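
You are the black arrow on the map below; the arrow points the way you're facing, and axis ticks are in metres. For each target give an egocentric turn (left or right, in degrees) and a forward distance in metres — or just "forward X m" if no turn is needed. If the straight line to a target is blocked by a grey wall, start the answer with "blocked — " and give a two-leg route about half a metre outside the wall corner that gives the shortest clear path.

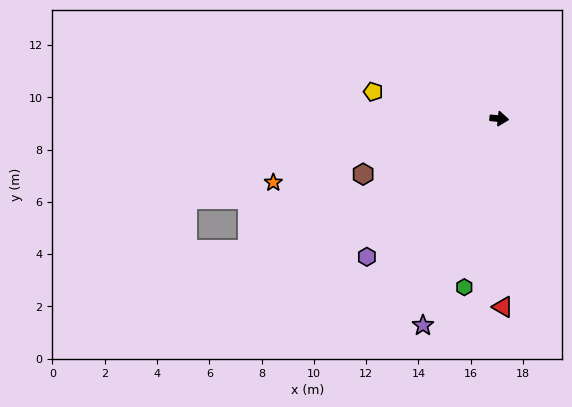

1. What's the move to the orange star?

turn right 159°, forward 9.0 m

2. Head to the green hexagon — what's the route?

turn right 96°, forward 6.6 m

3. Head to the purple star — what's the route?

turn right 105°, forward 8.4 m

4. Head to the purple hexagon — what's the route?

turn right 128°, forward 7.3 m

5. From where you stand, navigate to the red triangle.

turn right 83°, forward 7.2 m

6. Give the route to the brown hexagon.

turn right 152°, forward 5.6 m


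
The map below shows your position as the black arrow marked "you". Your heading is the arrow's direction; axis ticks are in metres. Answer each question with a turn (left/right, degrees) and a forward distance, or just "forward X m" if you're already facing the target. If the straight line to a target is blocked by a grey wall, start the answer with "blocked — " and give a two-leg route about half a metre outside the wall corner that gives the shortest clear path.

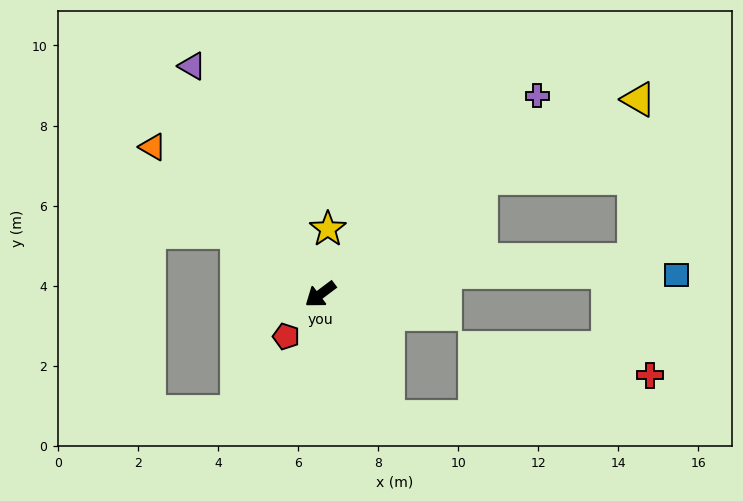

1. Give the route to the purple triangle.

turn right 98°, forward 6.5 m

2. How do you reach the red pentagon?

turn left 14°, forward 1.4 m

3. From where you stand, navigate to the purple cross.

turn right 174°, forward 7.3 m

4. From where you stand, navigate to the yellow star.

turn right 133°, forward 1.6 m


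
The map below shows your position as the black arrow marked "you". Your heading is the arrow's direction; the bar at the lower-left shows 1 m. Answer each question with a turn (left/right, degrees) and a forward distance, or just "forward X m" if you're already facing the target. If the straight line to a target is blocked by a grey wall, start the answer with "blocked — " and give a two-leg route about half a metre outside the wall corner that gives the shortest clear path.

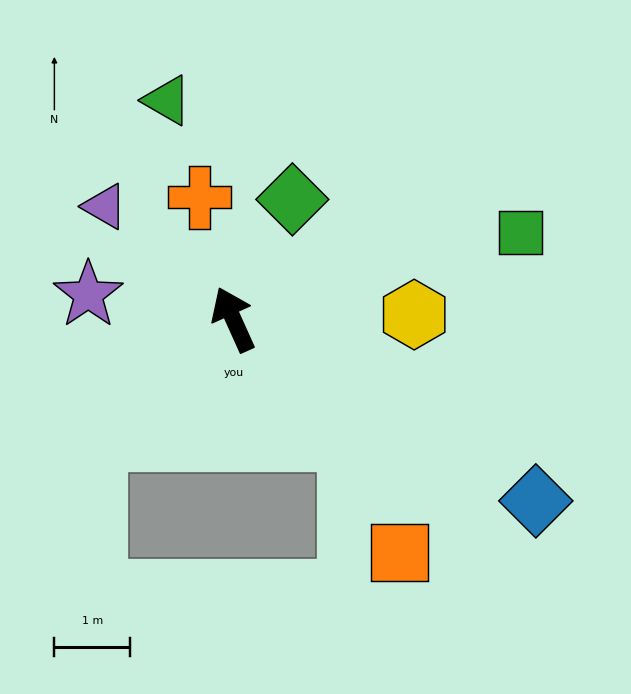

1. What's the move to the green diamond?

turn right 50°, forward 1.8 m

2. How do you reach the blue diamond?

turn right 145°, forward 4.6 m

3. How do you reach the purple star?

turn left 56°, forward 1.9 m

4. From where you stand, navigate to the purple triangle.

turn left 25°, forward 2.3 m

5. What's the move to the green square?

turn right 97°, forward 3.9 m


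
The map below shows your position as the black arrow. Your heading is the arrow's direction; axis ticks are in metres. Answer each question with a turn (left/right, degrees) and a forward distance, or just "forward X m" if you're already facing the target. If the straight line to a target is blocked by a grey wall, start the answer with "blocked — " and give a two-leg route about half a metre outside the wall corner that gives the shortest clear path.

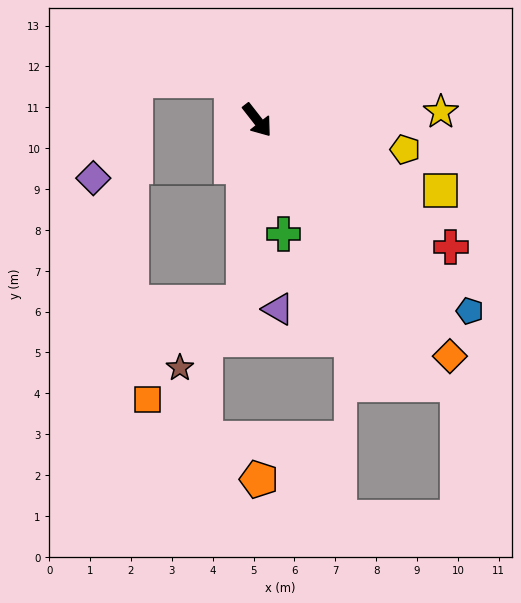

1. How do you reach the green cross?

turn right 25°, forward 2.9 m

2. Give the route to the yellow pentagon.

turn left 41°, forward 3.7 m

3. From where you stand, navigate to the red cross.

turn left 19°, forward 5.7 m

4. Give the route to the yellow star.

turn left 55°, forward 4.5 m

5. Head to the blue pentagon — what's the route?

turn left 10°, forward 7.0 m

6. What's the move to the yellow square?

turn left 31°, forward 4.8 m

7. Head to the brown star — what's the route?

blocked — turn right 42°, forward 4.5 m, then turn right 40°, forward 2.2 m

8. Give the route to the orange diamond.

forward 7.5 m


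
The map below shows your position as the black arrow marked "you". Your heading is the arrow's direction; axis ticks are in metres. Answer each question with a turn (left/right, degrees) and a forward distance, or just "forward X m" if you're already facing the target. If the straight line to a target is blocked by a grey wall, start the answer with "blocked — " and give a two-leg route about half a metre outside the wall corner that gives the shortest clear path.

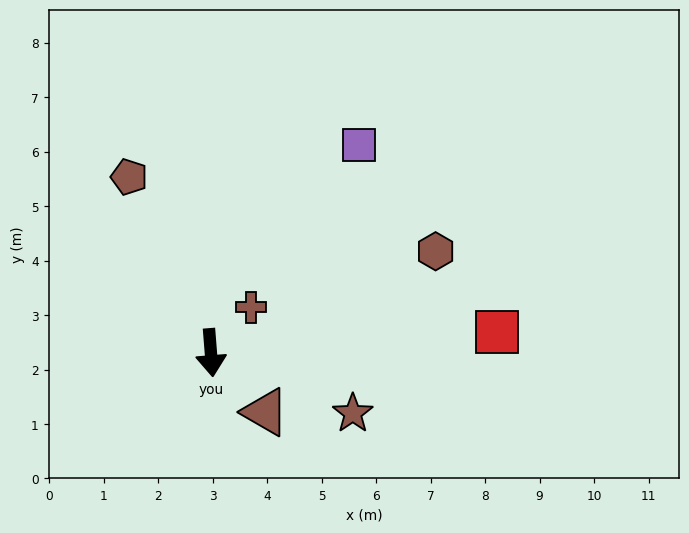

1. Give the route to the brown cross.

turn left 134°, forward 1.1 m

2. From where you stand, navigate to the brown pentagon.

turn right 160°, forward 3.6 m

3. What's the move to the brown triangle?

turn left 38°, forward 1.5 m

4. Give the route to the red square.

turn left 90°, forward 5.3 m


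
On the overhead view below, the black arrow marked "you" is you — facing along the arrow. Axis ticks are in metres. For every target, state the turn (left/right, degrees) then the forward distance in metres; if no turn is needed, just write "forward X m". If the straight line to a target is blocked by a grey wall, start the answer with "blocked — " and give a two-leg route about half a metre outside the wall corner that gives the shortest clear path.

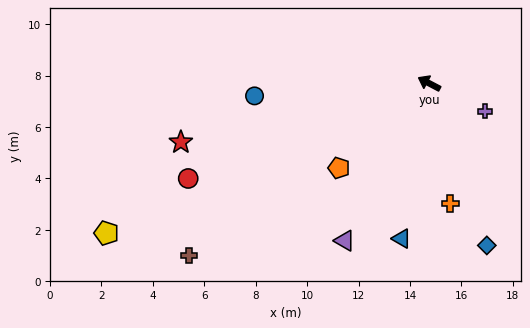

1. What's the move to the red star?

turn left 41°, forward 9.9 m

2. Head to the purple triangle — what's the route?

turn left 89°, forward 6.9 m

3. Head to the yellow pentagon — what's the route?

turn left 53°, forward 13.8 m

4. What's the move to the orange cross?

turn left 128°, forward 4.7 m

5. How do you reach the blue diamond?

turn left 137°, forward 6.7 m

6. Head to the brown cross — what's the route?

turn left 63°, forward 11.5 m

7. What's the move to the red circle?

turn left 49°, forward 10.1 m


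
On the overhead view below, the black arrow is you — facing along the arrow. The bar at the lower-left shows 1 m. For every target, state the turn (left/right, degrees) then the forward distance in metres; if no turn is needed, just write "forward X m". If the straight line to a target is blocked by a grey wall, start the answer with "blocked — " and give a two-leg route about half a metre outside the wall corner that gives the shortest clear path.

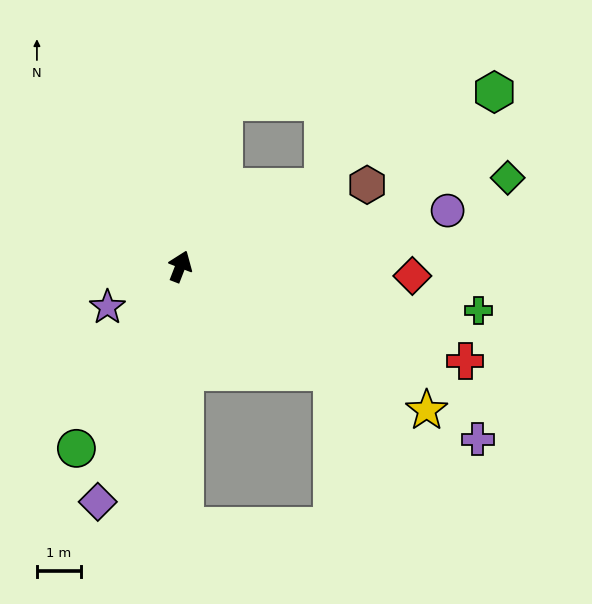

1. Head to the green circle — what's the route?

turn left 171°, forward 4.8 m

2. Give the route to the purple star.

turn left 140°, forward 1.9 m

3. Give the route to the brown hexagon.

turn right 45°, forward 4.6 m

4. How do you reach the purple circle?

turn right 57°, forward 6.2 m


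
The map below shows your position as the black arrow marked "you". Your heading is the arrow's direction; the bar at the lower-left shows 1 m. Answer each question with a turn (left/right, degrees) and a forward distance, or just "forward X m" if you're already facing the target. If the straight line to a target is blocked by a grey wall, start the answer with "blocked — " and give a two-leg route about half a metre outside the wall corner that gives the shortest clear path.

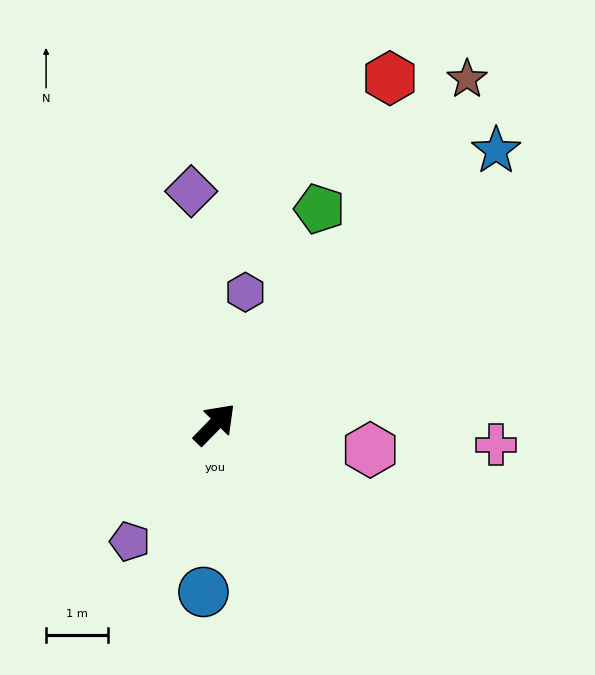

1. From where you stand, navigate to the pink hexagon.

turn right 55°, forward 2.6 m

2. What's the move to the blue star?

forward 6.4 m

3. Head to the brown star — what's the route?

turn left 8°, forward 6.9 m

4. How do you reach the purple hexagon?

turn left 31°, forward 2.2 m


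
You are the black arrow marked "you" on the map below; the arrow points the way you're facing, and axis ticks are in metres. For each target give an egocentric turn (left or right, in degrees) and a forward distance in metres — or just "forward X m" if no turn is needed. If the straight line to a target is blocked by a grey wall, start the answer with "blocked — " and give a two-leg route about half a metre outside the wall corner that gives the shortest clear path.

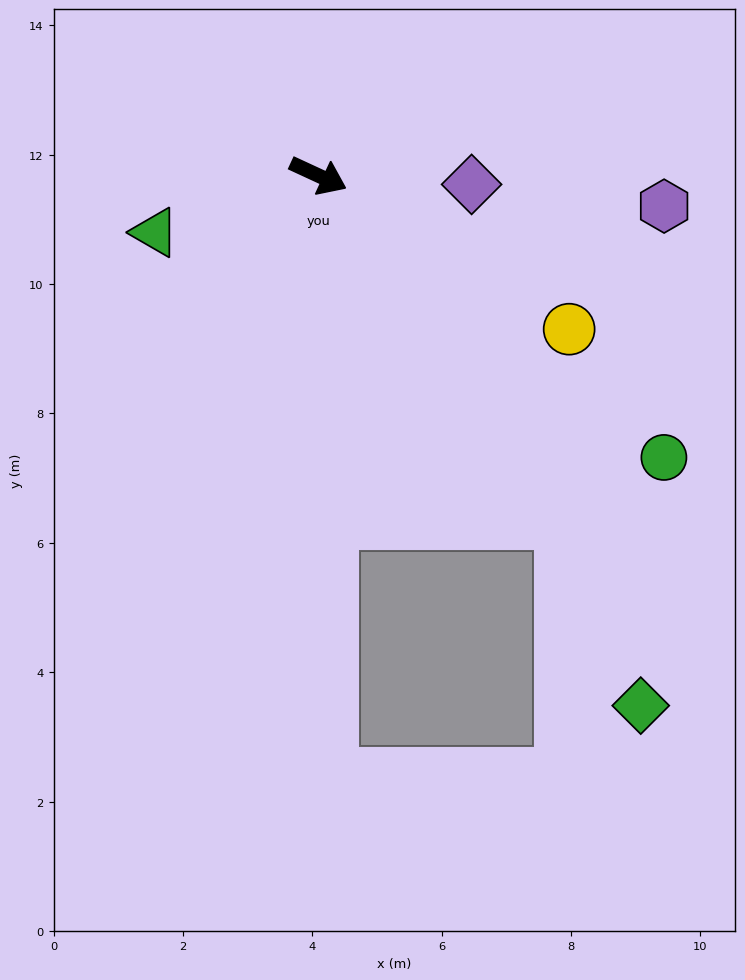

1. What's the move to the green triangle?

turn right 136°, forward 2.7 m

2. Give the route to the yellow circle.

turn right 7°, forward 4.5 m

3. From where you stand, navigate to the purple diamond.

turn left 21°, forward 2.4 m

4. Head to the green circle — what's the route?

turn right 14°, forward 6.9 m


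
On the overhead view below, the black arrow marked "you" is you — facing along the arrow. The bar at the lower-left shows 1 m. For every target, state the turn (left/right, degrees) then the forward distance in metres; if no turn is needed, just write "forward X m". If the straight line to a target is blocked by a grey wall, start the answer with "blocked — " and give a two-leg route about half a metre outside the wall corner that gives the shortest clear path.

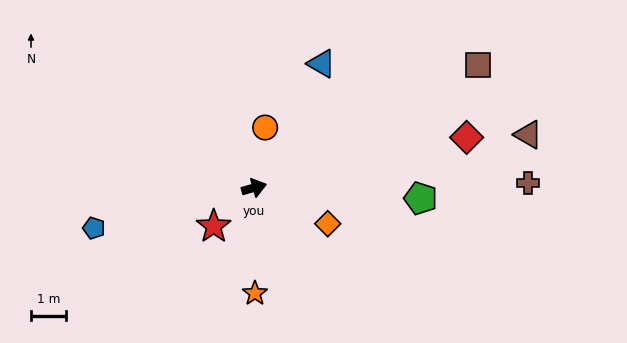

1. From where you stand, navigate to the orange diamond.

turn right 42°, forward 2.3 m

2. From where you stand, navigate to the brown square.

turn left 13°, forward 7.2 m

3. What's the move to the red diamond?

turn right 2°, forward 6.2 m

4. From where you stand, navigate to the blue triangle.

turn left 46°, forward 4.0 m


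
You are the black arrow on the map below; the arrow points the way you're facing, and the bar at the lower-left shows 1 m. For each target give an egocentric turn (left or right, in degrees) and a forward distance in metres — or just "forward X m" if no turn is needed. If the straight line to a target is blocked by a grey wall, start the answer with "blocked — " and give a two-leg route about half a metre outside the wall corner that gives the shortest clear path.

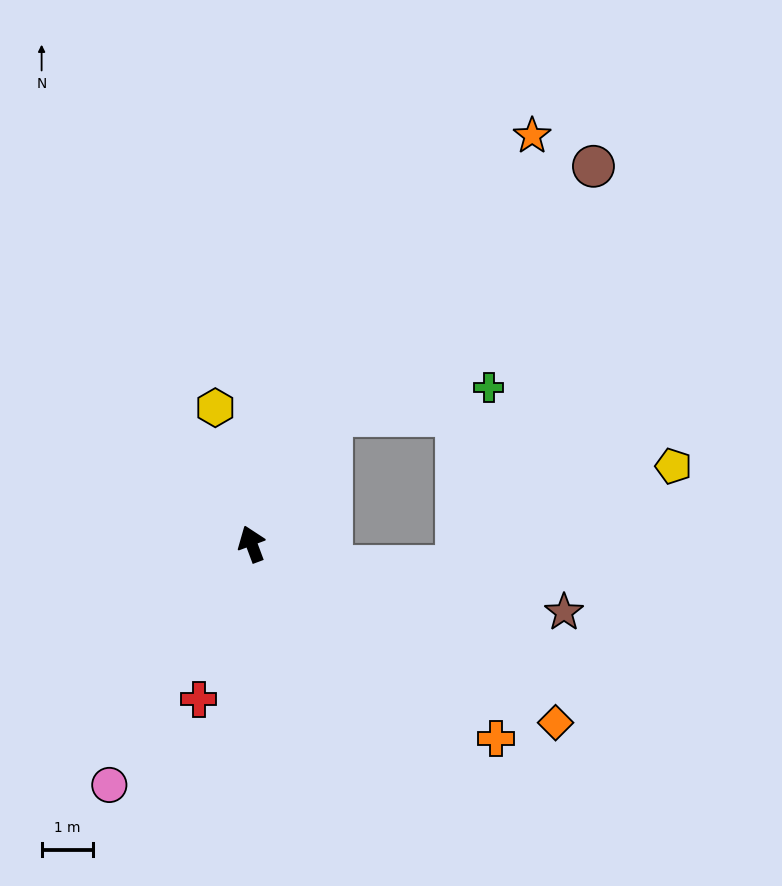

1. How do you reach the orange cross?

turn right 149°, forward 6.1 m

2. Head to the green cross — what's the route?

blocked — turn right 52°, forward 3.0 m, then turn right 49°, forward 3.1 m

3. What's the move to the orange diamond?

turn right 141°, forward 6.9 m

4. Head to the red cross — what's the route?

turn left 141°, forward 3.2 m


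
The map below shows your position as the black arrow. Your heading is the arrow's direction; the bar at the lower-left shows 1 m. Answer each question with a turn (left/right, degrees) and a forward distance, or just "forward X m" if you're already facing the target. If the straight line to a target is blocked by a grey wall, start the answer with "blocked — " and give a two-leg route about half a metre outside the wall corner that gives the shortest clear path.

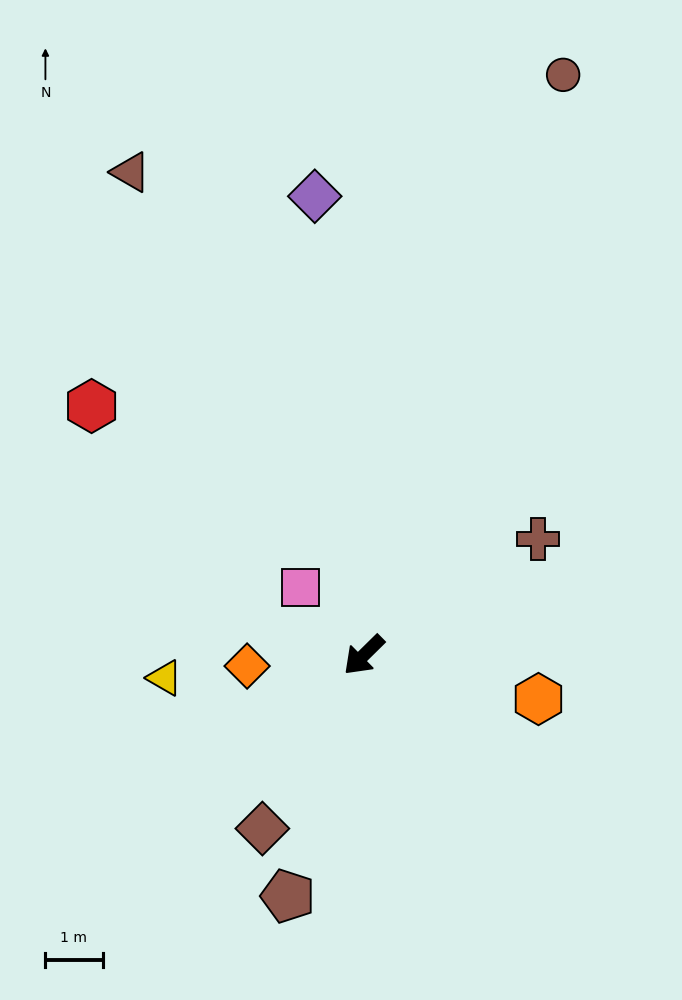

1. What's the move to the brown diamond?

turn left 15°, forward 3.5 m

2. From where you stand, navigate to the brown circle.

turn right 154°, forward 10.7 m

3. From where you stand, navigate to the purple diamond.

turn right 128°, forward 8.1 m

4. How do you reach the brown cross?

turn left 169°, forward 3.7 m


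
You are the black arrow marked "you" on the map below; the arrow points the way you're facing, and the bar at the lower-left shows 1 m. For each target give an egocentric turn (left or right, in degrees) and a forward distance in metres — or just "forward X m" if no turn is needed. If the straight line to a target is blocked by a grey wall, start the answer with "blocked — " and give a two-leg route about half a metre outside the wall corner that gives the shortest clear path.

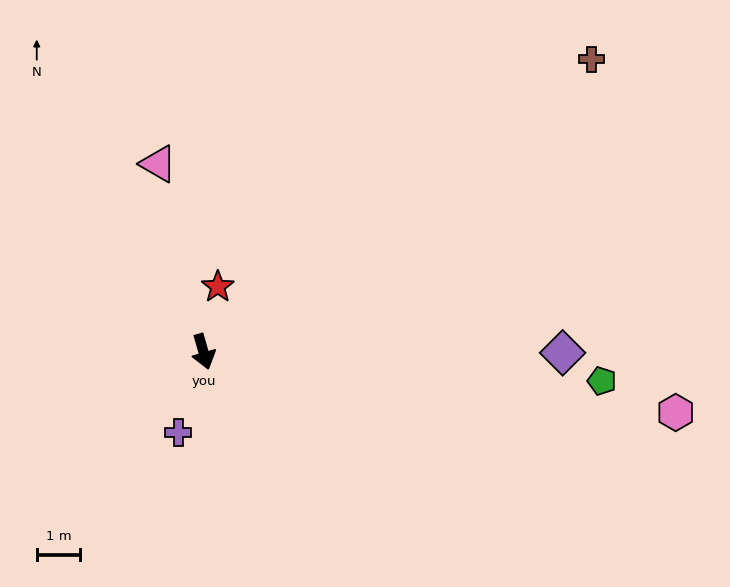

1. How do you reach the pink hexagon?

turn left 67°, forward 10.9 m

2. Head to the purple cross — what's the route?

turn right 33°, forward 1.9 m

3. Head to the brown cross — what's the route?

turn left 111°, forward 11.1 m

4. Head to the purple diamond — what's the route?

turn left 74°, forward 8.2 m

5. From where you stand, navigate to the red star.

turn left 152°, forward 1.5 m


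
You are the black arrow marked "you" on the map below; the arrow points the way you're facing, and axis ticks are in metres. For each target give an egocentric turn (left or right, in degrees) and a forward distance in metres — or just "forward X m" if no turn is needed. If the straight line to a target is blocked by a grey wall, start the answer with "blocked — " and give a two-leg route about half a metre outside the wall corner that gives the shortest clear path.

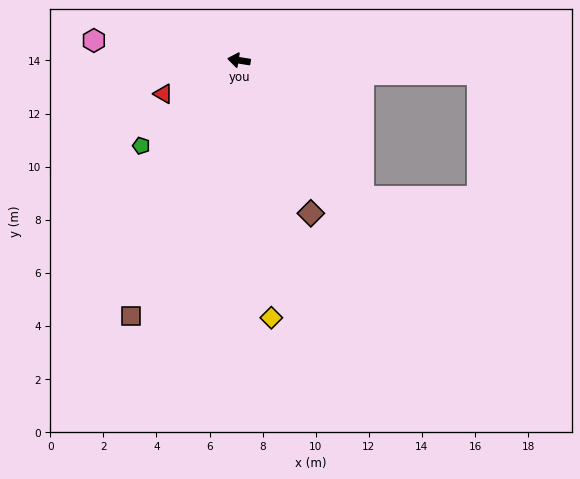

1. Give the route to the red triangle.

turn left 33°, forward 3.1 m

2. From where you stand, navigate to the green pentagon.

turn left 50°, forward 4.9 m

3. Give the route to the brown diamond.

turn left 124°, forward 6.4 m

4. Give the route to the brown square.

turn left 76°, forward 10.4 m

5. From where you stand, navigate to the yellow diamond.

turn left 106°, forward 9.8 m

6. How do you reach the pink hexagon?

forward 5.5 m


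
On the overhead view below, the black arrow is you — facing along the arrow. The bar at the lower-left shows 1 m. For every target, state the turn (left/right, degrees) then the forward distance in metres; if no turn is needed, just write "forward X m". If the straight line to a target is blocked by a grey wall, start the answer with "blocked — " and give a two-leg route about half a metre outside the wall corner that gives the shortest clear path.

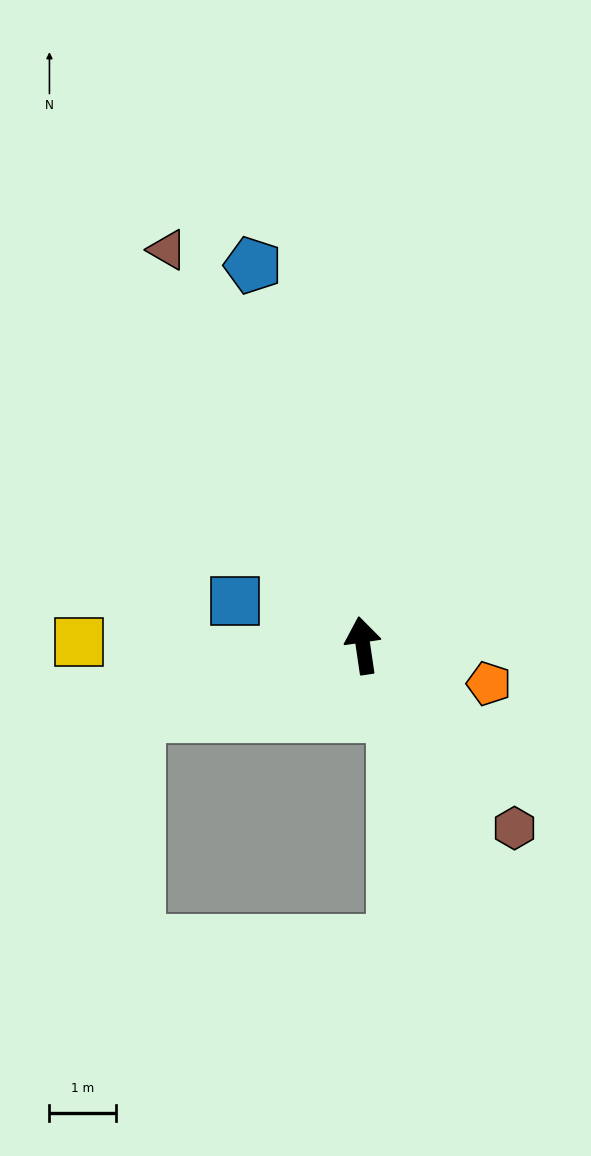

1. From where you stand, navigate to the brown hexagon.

turn right 149°, forward 3.6 m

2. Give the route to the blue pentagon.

turn left 8°, forward 6.0 m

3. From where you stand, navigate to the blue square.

turn left 62°, forward 2.0 m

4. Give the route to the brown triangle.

turn left 18°, forward 6.7 m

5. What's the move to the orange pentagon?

turn right 115°, forward 2.0 m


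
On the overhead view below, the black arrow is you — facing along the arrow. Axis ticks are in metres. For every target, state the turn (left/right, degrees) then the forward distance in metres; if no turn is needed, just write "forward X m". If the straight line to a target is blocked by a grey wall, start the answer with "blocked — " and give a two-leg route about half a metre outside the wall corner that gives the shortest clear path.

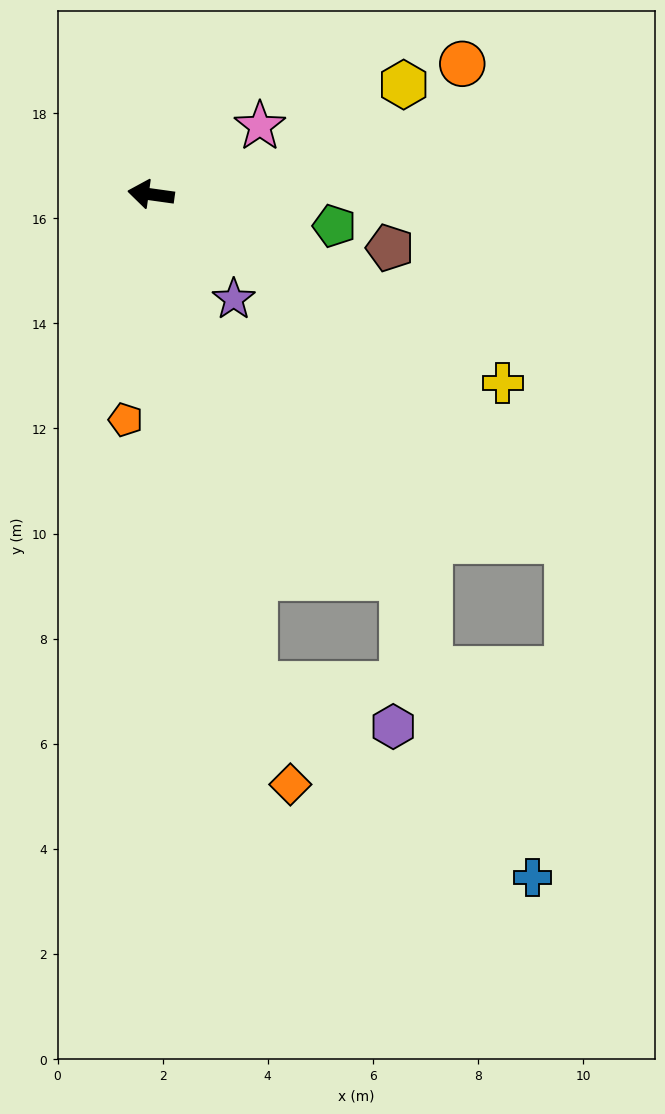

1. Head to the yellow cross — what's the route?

turn left 160°, forward 7.6 m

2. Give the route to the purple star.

turn left 136°, forward 2.5 m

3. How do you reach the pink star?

turn right 140°, forward 2.4 m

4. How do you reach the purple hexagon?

blocked — turn left 110°, forward 9.5 m, then turn left 61°, forward 2.7 m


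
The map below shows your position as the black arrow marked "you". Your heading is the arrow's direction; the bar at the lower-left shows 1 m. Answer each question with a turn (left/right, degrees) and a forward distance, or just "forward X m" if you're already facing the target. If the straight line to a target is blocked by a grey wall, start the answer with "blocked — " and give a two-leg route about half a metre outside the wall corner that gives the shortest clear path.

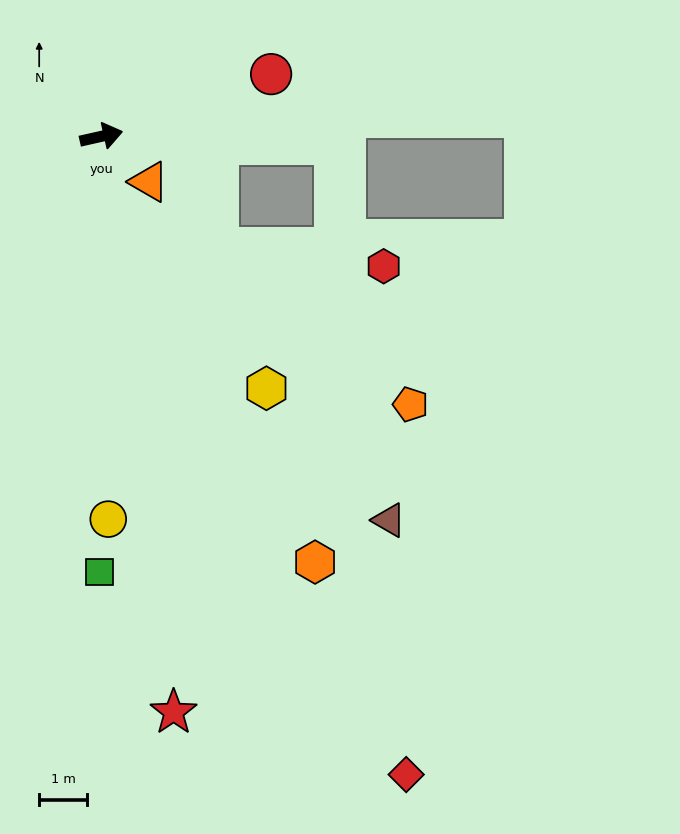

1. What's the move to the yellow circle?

turn right 102°, forward 8.0 m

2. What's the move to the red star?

turn right 96°, forward 12.1 m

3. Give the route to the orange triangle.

turn right 56°, forward 1.4 m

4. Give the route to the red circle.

turn left 7°, forward 3.8 m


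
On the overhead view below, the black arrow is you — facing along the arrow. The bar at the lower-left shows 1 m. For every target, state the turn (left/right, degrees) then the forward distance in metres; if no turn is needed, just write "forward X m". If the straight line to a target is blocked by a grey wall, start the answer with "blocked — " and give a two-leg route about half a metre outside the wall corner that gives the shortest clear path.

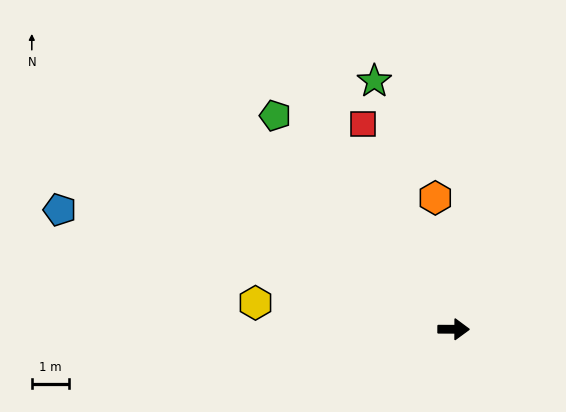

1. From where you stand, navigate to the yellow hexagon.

turn left 173°, forward 5.3 m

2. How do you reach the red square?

turn left 114°, forward 6.0 m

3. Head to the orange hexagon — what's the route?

turn left 98°, forward 3.5 m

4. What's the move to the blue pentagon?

turn left 163°, forward 11.0 m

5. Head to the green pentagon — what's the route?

turn left 130°, forward 7.4 m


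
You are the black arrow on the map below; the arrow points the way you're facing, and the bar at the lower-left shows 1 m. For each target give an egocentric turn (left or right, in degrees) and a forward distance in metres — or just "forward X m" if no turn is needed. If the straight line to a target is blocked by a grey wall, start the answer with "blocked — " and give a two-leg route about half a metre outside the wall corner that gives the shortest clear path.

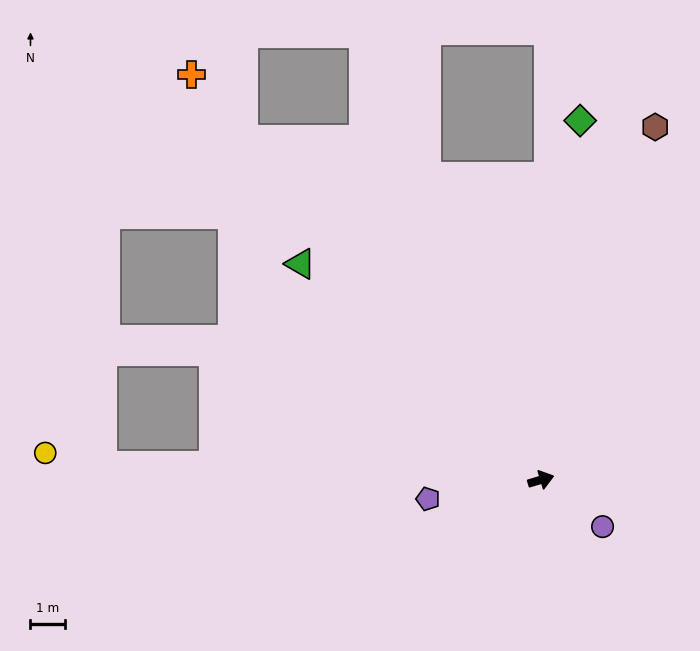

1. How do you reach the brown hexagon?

turn left 55°, forward 10.7 m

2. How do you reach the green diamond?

turn left 67°, forward 10.4 m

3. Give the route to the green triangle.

turn left 121°, forward 9.3 m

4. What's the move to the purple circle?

turn right 54°, forward 2.2 m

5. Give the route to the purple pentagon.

turn left 173°, forward 3.3 m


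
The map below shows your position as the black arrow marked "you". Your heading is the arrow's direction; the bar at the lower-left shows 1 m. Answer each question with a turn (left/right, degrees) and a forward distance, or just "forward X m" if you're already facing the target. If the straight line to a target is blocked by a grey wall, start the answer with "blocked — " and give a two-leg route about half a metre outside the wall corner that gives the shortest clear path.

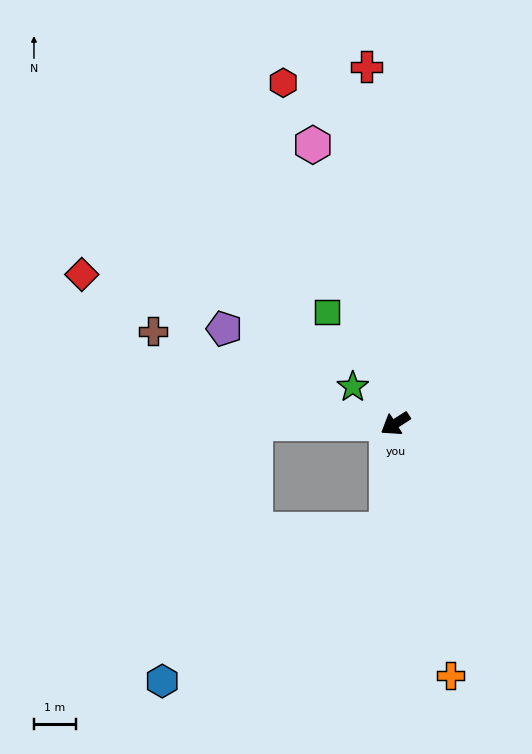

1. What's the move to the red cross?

turn right 118°, forward 8.6 m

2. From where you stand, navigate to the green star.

turn right 74°, forward 1.3 m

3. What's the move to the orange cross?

turn left 70°, forward 6.2 m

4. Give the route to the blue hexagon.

blocked — turn left 53°, forward 2.6 m, then turn right 52°, forward 6.5 m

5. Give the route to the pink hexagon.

turn right 106°, forward 6.9 m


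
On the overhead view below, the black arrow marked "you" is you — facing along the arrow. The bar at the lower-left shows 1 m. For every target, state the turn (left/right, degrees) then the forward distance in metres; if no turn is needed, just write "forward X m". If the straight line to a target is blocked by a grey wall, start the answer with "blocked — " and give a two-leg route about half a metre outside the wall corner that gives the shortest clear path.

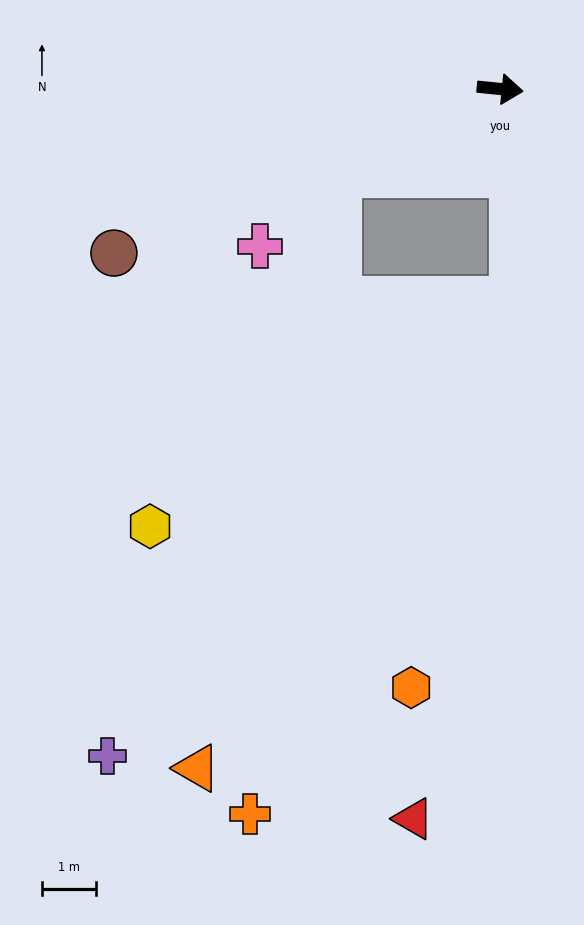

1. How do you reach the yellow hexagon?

blocked — turn right 146°, forward 3.4 m, then turn left 34°, forward 7.3 m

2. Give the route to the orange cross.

blocked — turn right 146°, forward 3.4 m, then turn left 54°, forward 11.8 m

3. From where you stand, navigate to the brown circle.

turn right 151°, forward 7.7 m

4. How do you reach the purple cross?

blocked — turn right 146°, forward 3.4 m, then turn left 40°, forward 11.5 m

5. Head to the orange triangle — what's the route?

blocked — turn right 146°, forward 3.4 m, then turn left 48°, forward 11.2 m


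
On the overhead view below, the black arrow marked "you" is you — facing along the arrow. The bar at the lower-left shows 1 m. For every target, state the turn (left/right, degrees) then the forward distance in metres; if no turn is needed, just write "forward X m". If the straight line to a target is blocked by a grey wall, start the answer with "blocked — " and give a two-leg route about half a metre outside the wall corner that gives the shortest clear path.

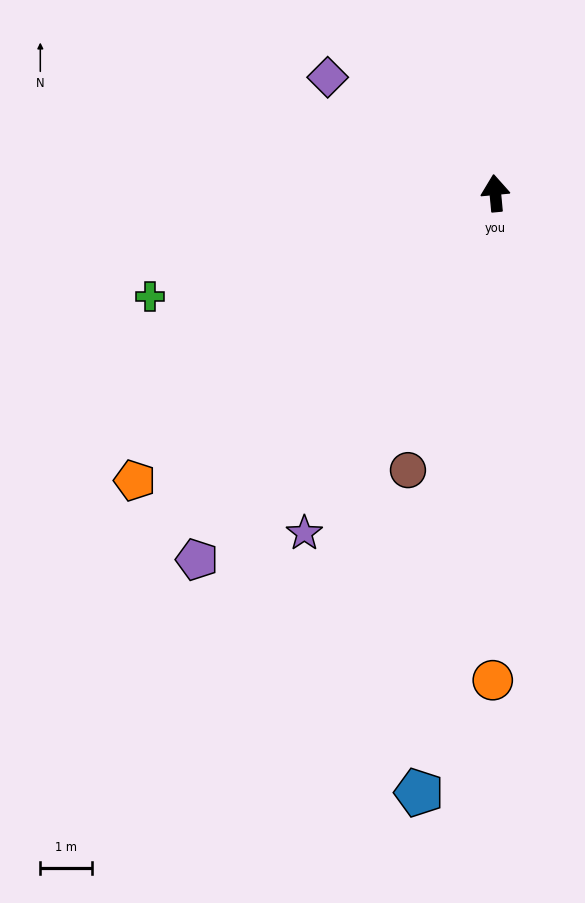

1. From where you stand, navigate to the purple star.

turn left 145°, forward 7.5 m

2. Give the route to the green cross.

turn left 101°, forward 7.0 m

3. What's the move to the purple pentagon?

turn left 135°, forward 9.1 m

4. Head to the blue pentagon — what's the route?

turn left 167°, forward 11.7 m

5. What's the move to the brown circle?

turn left 157°, forward 5.6 m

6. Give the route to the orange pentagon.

turn left 123°, forward 8.9 m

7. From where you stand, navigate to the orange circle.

turn left 174°, forward 9.4 m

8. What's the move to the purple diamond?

turn left 50°, forward 3.9 m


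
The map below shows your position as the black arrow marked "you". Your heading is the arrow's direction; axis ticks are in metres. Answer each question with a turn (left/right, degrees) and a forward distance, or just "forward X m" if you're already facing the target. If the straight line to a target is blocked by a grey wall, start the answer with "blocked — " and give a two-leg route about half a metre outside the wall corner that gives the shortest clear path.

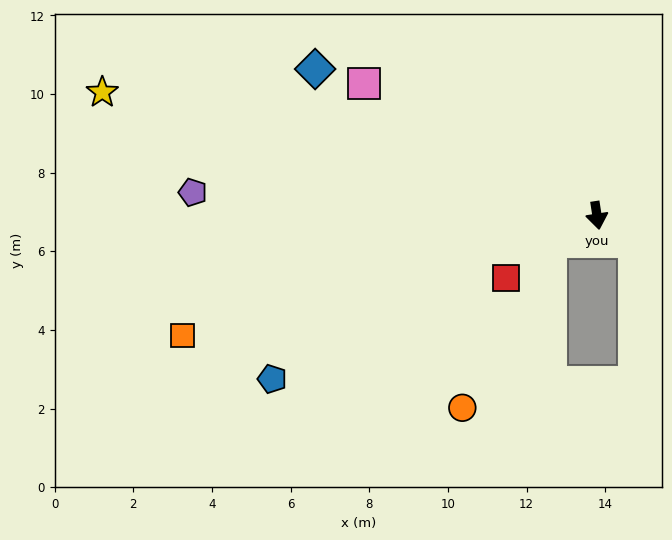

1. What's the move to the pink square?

turn right 128°, forward 6.8 m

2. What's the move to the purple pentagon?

turn right 102°, forward 10.3 m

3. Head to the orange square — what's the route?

turn right 83°, forward 11.0 m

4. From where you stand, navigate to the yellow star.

turn right 113°, forward 13.0 m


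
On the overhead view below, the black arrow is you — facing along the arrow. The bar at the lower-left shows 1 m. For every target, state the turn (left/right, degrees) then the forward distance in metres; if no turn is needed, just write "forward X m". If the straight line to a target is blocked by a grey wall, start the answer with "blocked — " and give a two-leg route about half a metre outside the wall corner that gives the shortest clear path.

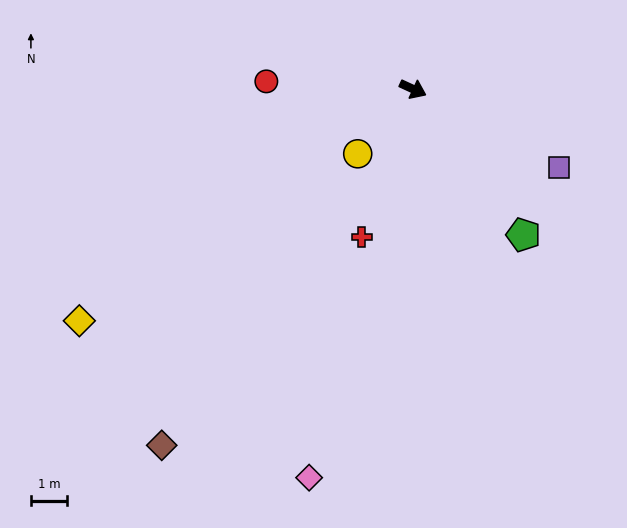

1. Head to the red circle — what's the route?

turn right 158°, forward 4.1 m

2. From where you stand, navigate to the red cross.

turn right 84°, forward 4.3 m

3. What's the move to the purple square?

turn right 4°, forward 4.6 m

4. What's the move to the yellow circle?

turn right 106°, forward 2.4 m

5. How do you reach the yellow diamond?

turn right 120°, forward 11.3 m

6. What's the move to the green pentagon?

turn right 28°, forward 5.1 m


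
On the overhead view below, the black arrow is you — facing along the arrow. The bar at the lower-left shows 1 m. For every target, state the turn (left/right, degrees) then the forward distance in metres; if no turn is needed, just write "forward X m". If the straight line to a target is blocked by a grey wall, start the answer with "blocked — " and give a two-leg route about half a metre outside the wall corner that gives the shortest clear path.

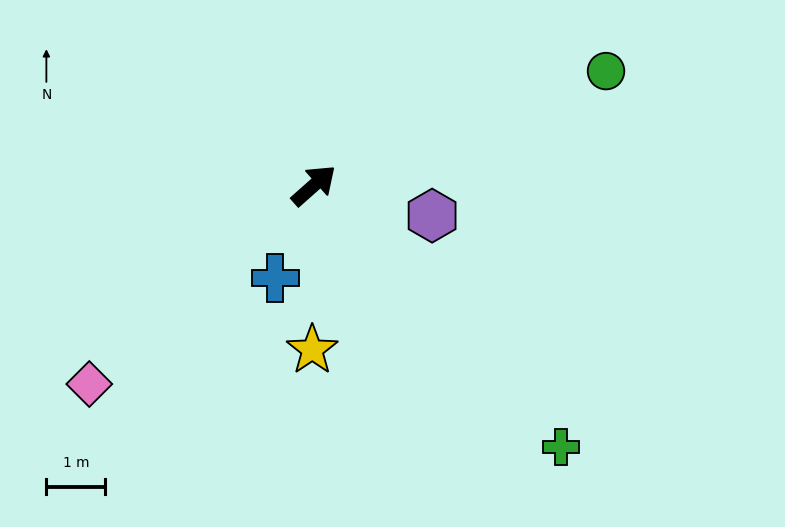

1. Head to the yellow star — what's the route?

turn right 132°, forward 2.8 m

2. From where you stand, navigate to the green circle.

turn right 20°, forward 5.3 m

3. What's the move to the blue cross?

turn right 154°, forward 1.7 m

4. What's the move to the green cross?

turn right 88°, forward 6.1 m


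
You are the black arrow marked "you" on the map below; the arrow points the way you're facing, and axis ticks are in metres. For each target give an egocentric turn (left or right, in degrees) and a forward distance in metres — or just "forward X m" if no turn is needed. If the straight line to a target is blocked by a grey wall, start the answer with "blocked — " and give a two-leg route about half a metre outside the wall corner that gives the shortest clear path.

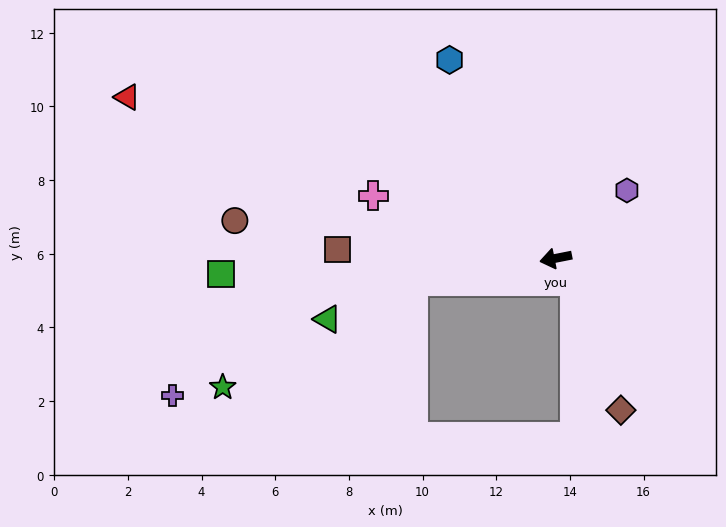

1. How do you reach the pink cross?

turn right 30°, forward 5.2 m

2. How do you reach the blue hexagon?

turn right 73°, forward 6.1 m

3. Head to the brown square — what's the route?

turn right 13°, forward 5.9 m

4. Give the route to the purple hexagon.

turn right 148°, forward 2.7 m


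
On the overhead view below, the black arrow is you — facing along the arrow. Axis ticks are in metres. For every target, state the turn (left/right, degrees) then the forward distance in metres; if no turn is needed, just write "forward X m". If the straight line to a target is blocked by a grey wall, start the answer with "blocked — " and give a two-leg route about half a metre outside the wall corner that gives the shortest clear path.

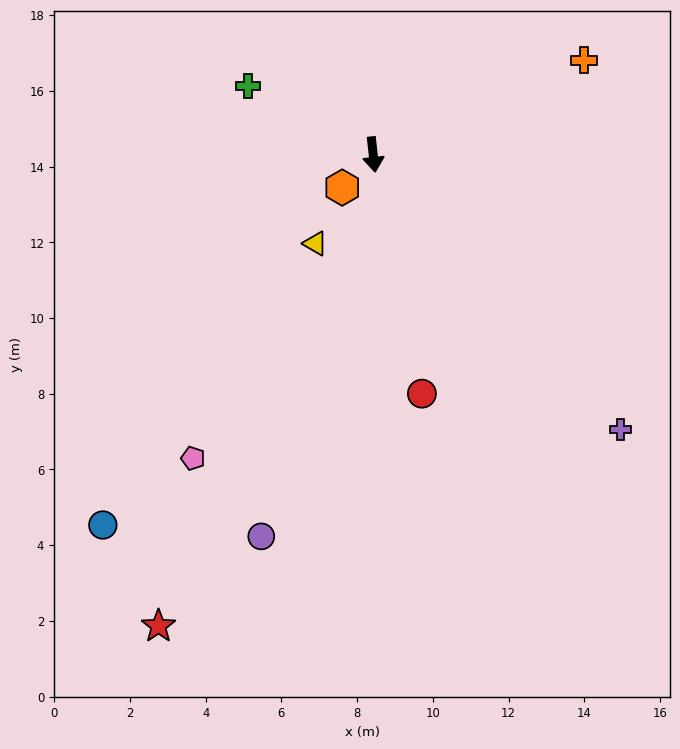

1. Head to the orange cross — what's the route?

turn left 108°, forward 6.1 m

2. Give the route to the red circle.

turn left 5°, forward 6.4 m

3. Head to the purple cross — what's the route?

turn left 36°, forward 9.8 m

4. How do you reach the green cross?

turn right 125°, forward 3.8 m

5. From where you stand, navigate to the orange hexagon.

turn right 49°, forward 1.2 m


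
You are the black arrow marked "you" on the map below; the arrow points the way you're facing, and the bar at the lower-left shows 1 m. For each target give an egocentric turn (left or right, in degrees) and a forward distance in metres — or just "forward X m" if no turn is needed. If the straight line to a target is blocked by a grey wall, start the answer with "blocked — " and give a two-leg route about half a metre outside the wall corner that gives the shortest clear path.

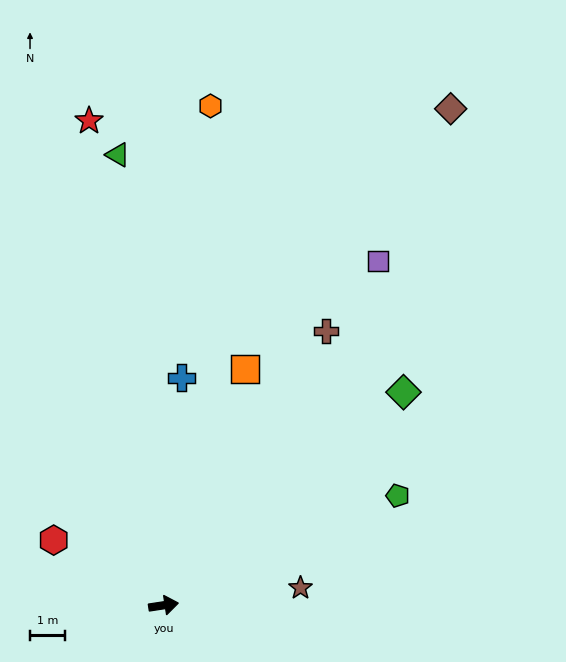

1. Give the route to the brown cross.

turn left 51°, forward 9.1 m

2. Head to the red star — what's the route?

turn left 90°, forward 13.9 m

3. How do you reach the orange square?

turn left 62°, forward 7.1 m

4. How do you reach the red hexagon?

turn left 141°, forward 3.6 m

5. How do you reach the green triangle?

turn left 87°, forward 12.9 m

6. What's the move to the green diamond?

turn left 33°, forward 9.1 m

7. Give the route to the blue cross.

turn left 77°, forward 6.5 m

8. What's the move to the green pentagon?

turn left 16°, forward 7.3 m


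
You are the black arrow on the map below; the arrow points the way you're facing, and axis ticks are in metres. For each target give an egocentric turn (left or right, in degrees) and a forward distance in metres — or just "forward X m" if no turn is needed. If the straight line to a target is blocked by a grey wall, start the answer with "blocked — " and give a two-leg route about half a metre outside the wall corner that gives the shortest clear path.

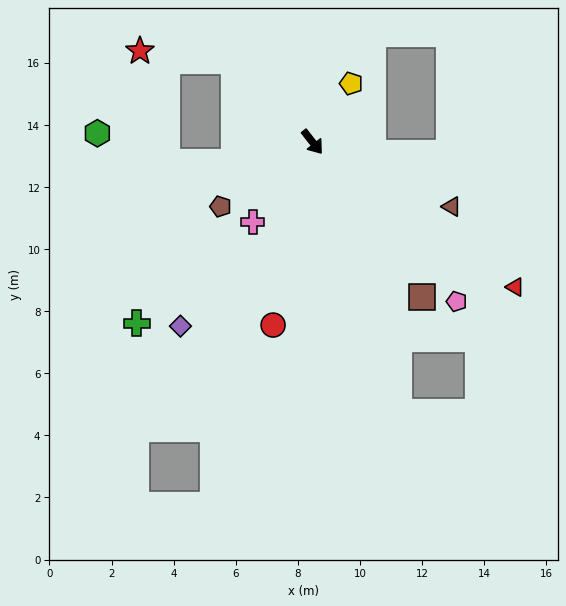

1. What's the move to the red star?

blocked — turn right 174°, forward 3.6 m, then turn left 40°, forward 3.0 m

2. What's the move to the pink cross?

turn right 75°, forward 3.2 m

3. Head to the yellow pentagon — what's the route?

turn left 108°, forward 2.3 m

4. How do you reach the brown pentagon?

turn right 93°, forward 3.6 m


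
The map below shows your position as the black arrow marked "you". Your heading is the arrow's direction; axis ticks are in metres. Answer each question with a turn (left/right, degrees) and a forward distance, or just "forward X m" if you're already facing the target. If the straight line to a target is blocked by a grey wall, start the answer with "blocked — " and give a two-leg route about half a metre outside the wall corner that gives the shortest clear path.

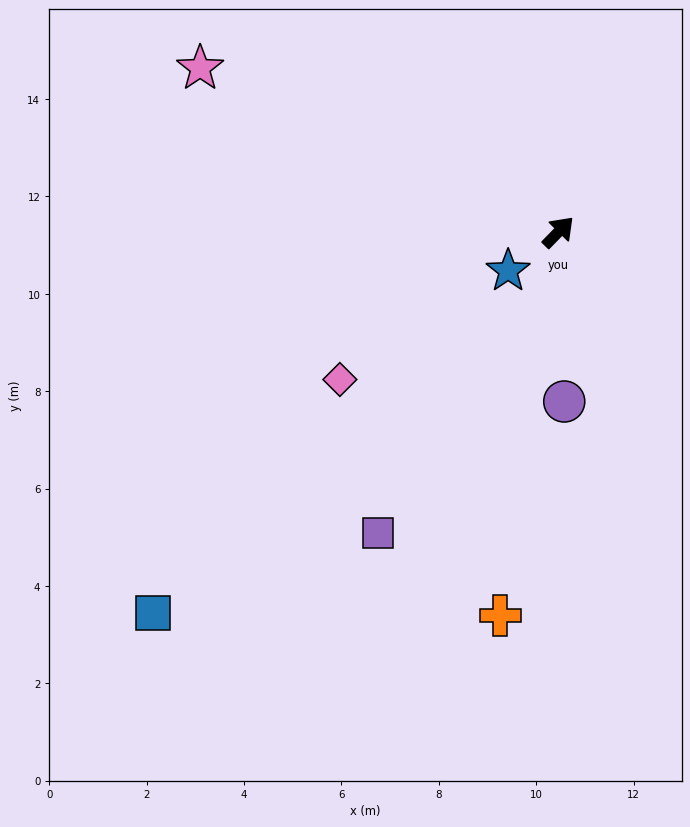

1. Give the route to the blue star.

turn left 172°, forward 1.3 m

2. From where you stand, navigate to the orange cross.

turn right 144°, forward 8.0 m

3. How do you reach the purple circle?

turn right 134°, forward 3.5 m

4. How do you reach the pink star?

turn left 110°, forward 8.1 m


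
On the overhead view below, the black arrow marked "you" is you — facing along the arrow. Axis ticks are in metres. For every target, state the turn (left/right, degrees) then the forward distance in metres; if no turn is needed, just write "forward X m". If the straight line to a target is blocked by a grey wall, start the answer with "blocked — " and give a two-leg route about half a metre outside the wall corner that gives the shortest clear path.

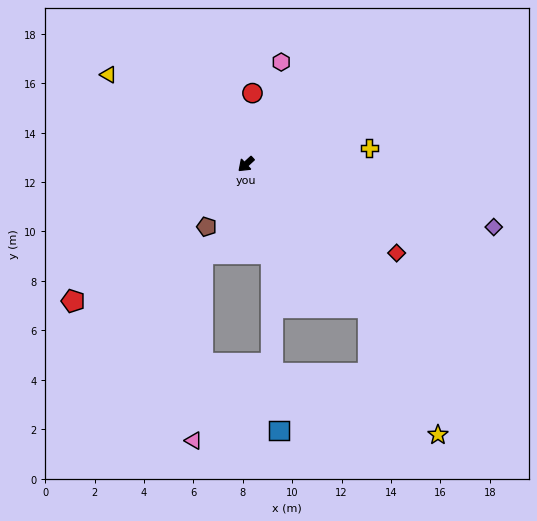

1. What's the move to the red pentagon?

turn right 4°, forward 8.9 m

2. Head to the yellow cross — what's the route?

turn left 145°, forward 5.0 m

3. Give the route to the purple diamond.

turn left 123°, forward 10.3 m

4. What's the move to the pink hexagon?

turn right 152°, forward 4.4 m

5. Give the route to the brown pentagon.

turn left 15°, forward 3.0 m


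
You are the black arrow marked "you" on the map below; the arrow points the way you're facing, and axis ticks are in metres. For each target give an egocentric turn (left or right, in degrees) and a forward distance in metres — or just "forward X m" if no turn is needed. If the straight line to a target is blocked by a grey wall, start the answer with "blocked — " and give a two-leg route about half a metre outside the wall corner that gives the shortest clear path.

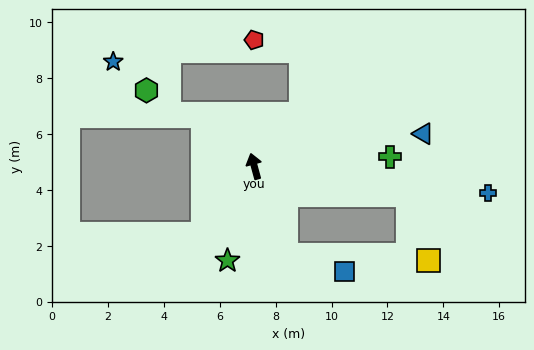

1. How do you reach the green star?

turn left 149°, forward 3.5 m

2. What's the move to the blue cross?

turn right 112°, forward 8.4 m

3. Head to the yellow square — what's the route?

blocked — turn right 116°, forward 5.6 m, then turn right 62°, forward 2.5 m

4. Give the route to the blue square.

blocked — turn right 175°, forward 3.4 m, then turn left 53°, forward 2.2 m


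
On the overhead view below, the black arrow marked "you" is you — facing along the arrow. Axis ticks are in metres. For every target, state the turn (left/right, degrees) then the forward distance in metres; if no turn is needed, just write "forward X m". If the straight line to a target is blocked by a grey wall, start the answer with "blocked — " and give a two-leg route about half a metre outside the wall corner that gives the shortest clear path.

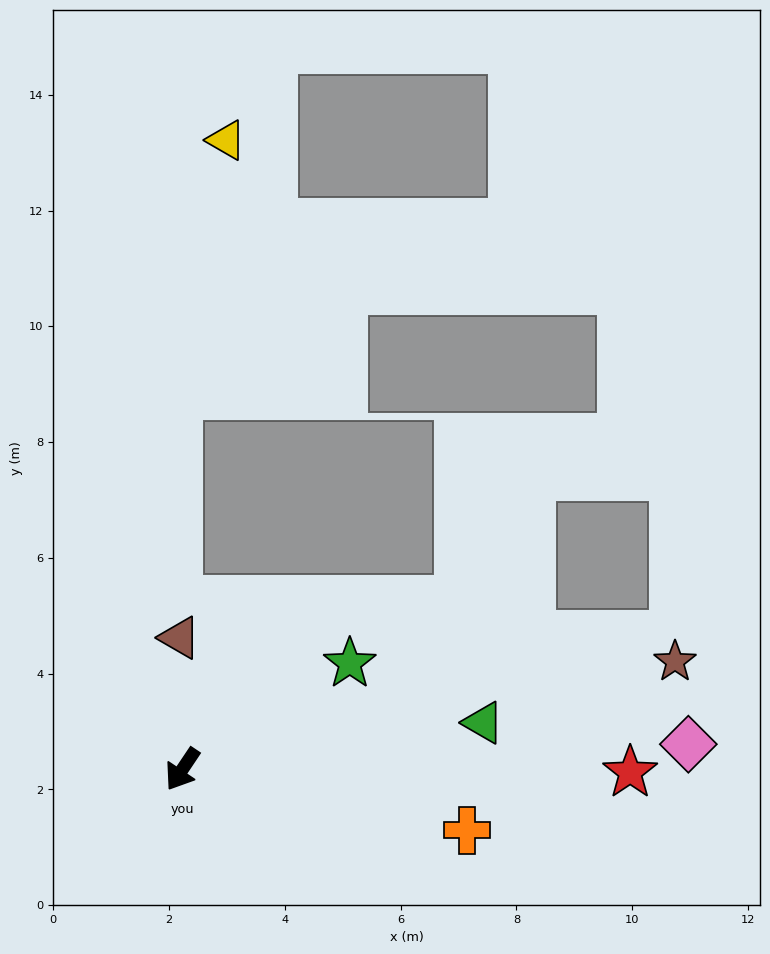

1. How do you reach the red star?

turn left 123°, forward 7.7 m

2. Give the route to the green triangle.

turn left 133°, forward 5.3 m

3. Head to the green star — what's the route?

turn left 156°, forward 3.4 m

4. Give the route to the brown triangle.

turn right 145°, forward 2.3 m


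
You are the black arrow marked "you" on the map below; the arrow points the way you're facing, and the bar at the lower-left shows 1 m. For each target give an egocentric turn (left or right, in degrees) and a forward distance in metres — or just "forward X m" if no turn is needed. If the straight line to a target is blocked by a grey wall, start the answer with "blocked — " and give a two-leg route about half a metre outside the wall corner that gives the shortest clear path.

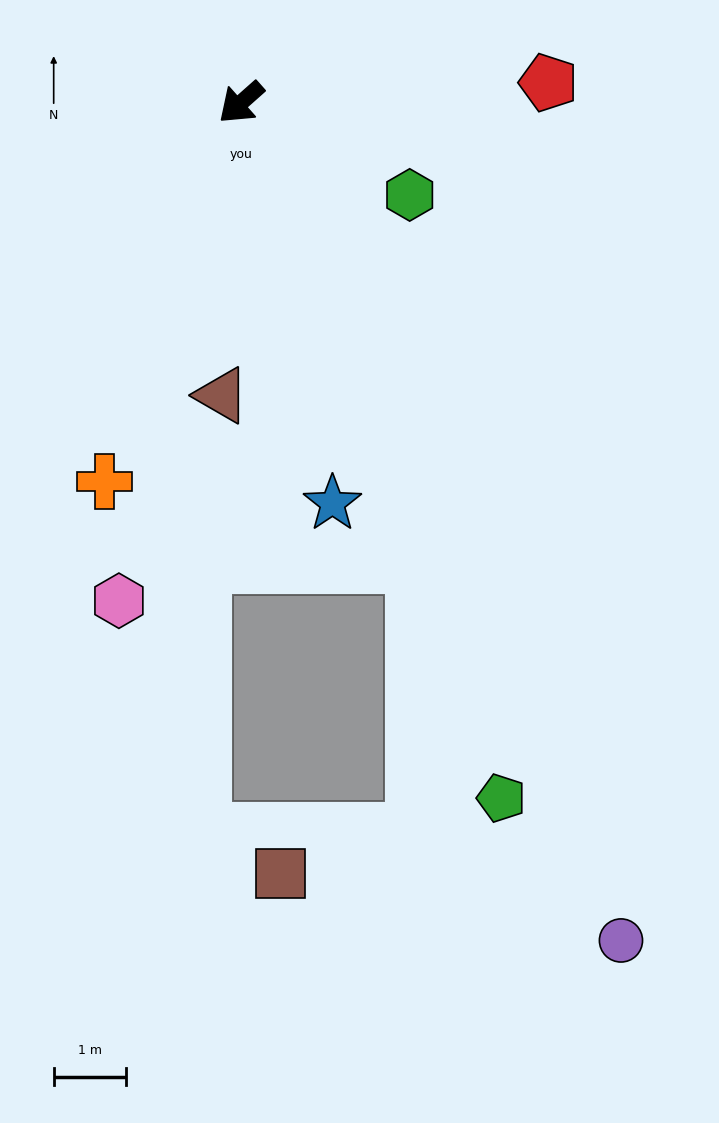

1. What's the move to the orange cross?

turn left 29°, forward 5.5 m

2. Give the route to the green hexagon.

turn left 110°, forward 2.6 m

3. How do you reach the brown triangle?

turn left 45°, forward 4.0 m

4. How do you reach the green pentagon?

turn left 69°, forward 10.2 m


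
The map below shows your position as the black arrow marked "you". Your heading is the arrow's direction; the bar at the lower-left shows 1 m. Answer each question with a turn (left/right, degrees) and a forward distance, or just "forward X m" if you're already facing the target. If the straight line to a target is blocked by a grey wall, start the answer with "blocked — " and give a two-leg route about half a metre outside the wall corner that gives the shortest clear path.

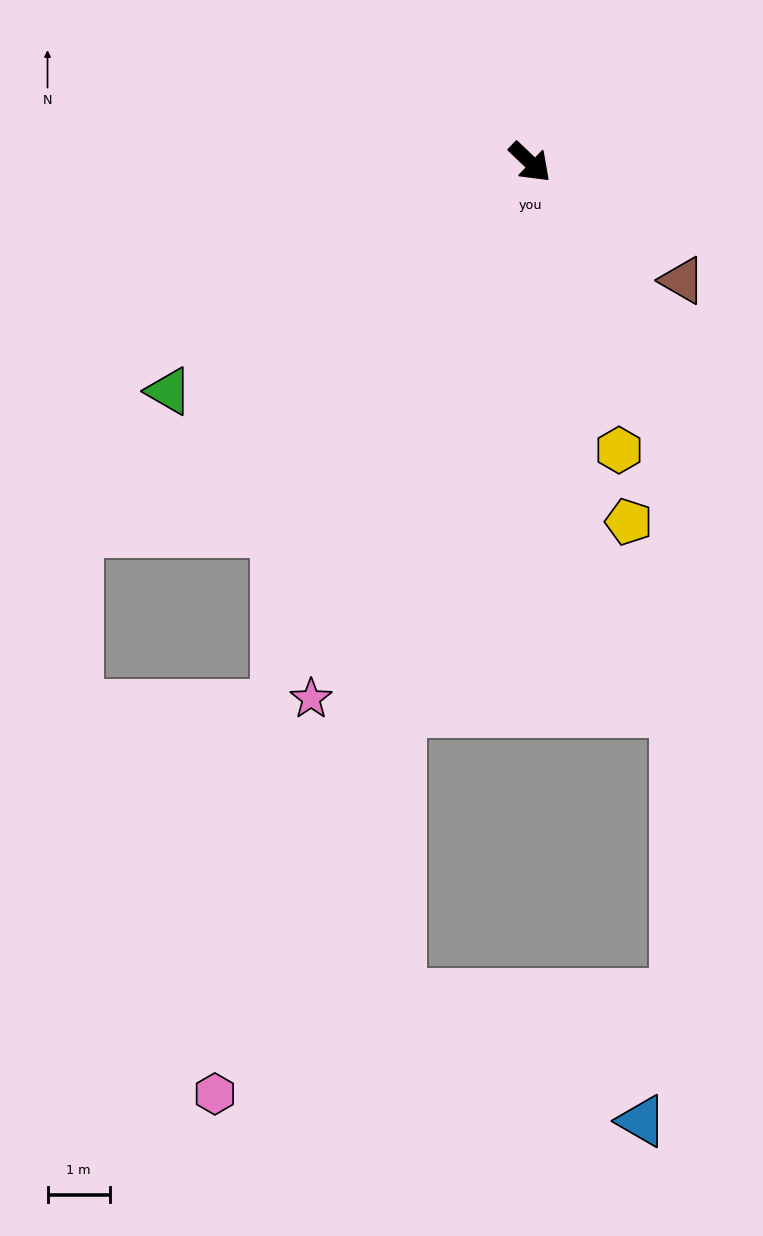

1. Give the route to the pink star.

turn right 69°, forward 9.3 m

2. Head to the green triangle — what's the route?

turn right 104°, forward 6.9 m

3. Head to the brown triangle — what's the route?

turn left 6°, forward 3.1 m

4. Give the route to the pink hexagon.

turn right 65°, forward 15.8 m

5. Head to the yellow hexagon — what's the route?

turn right 29°, forward 4.8 m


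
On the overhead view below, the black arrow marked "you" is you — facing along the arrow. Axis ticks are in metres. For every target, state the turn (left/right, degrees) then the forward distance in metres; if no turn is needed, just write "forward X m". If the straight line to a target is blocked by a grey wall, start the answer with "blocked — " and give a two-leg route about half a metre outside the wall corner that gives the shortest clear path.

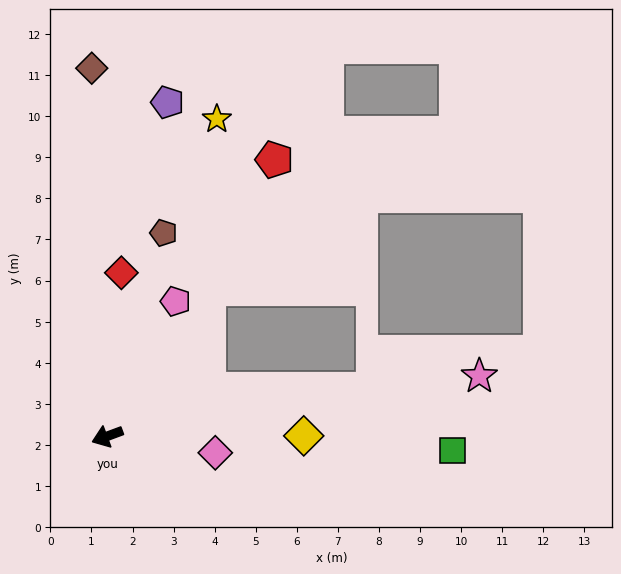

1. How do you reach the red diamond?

turn right 115°, forward 4.0 m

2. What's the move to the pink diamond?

turn left 151°, forward 2.7 m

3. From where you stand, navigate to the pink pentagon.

turn right 137°, forward 3.7 m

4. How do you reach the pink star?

turn left 169°, forward 9.2 m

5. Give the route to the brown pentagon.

turn right 126°, forward 5.1 m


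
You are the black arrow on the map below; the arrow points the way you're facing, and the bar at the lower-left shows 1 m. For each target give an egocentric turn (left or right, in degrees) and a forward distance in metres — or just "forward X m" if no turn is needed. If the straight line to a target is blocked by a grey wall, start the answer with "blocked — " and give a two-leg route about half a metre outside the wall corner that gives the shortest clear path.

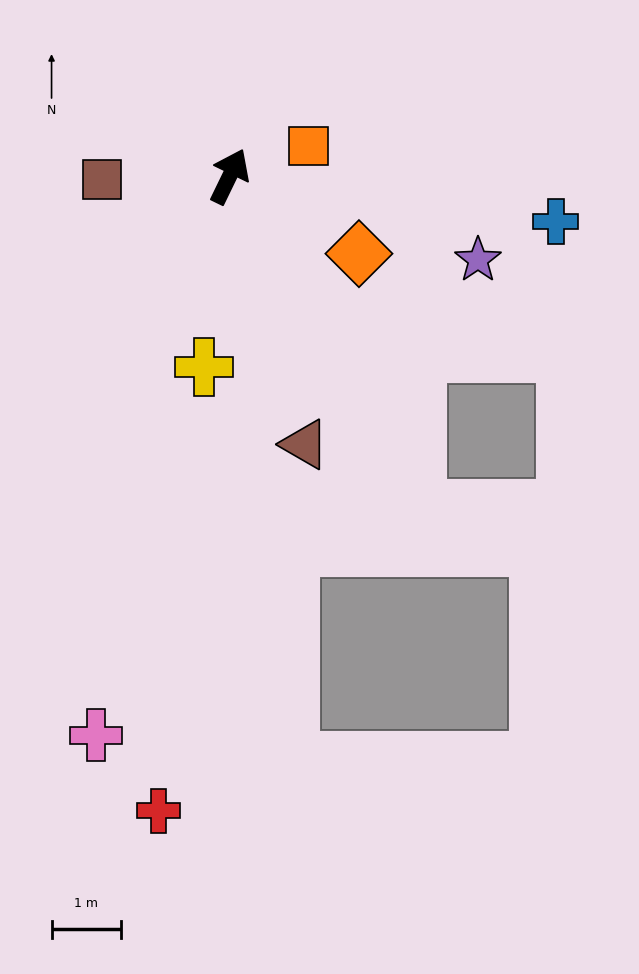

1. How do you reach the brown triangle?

turn right 138°, forward 4.0 m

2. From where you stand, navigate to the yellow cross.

turn right 162°, forward 2.8 m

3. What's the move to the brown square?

turn left 117°, forward 1.8 m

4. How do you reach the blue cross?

turn right 72°, forward 4.8 m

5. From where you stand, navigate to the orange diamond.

turn right 95°, forward 2.2 m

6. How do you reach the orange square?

turn right 43°, forward 1.2 m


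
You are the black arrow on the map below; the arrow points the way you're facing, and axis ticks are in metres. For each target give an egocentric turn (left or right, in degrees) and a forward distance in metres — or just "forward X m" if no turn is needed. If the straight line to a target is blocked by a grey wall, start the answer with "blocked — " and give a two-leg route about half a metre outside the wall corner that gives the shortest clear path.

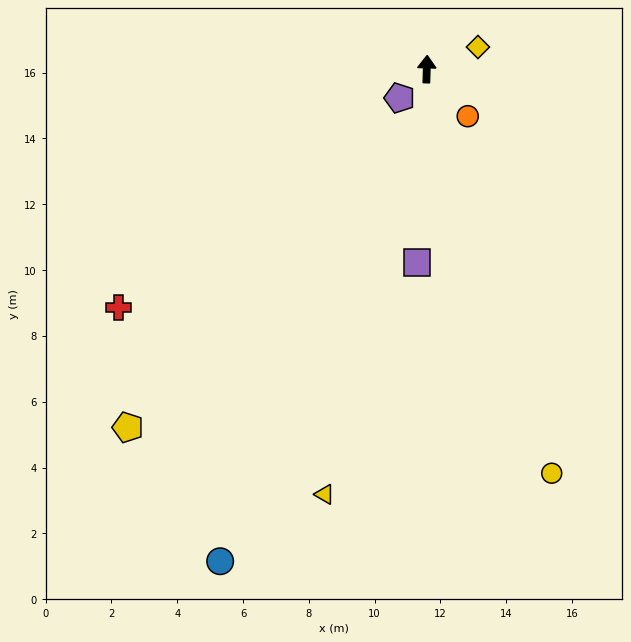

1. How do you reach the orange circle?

turn right 137°, forward 1.9 m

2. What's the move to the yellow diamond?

turn right 65°, forward 1.7 m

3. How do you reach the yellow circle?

turn right 161°, forward 12.9 m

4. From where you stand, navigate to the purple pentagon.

turn left 138°, forward 1.2 m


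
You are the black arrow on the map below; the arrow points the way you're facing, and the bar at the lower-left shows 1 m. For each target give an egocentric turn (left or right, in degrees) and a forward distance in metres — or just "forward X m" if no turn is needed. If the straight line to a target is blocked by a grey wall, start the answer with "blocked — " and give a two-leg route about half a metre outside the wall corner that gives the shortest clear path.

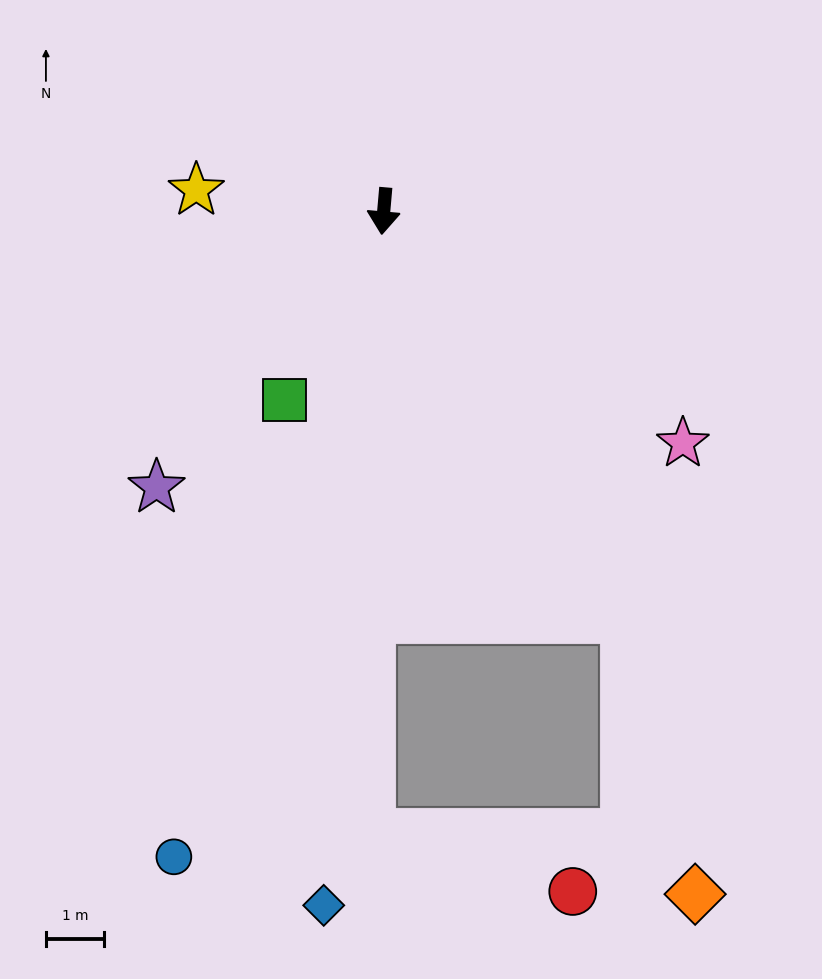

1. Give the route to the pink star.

turn left 57°, forward 6.5 m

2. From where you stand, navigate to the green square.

turn right 23°, forward 3.7 m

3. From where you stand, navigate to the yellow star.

turn right 91°, forward 3.2 m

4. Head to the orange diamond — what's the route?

blocked — turn left 36°, forward 8.1 m, then turn right 17°, forward 4.9 m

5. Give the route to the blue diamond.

forward 12.0 m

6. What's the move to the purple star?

turn right 34°, forward 6.2 m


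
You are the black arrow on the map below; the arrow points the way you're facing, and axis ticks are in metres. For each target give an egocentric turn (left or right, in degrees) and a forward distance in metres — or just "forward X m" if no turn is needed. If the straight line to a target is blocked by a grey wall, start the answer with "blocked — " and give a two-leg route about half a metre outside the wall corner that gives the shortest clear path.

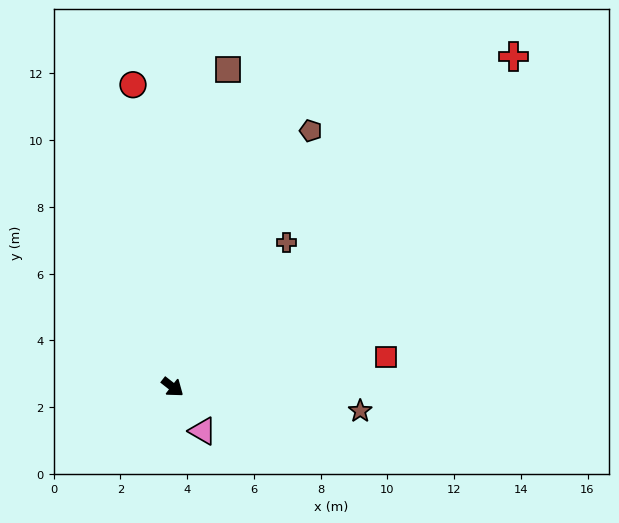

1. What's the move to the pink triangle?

turn right 18°, forward 1.6 m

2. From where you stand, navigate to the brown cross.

turn left 90°, forward 5.5 m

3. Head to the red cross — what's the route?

turn left 82°, forward 14.2 m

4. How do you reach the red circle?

turn left 136°, forward 9.1 m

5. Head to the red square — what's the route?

turn left 46°, forward 6.5 m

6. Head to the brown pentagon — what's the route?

turn left 100°, forward 8.7 m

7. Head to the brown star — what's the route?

turn left 31°, forward 5.7 m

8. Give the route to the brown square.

turn left 118°, forward 9.7 m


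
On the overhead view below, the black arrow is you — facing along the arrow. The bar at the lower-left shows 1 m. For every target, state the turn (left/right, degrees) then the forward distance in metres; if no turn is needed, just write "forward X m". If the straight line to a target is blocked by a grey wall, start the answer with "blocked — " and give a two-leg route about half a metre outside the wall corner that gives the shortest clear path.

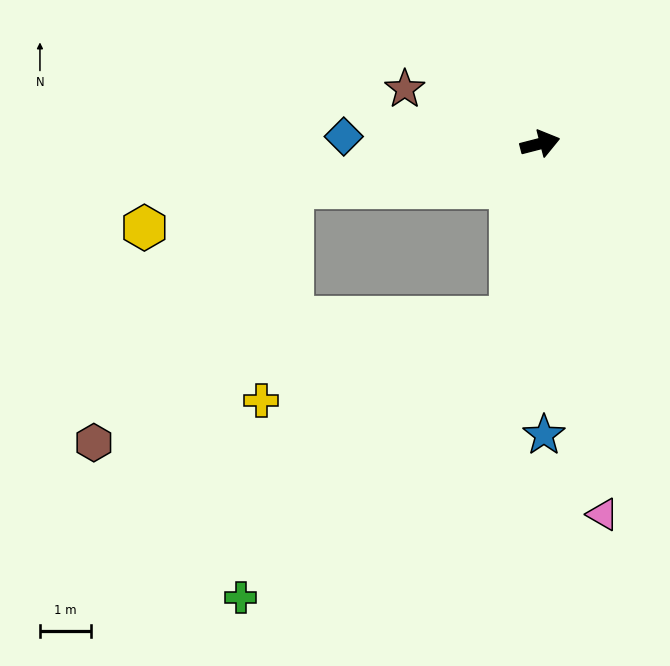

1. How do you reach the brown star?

turn left 144°, forward 2.9 m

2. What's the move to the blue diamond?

turn left 163°, forward 3.8 m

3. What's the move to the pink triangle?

turn right 95°, forward 7.4 m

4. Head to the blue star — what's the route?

turn right 104°, forward 5.7 m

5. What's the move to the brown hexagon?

blocked — turn left 175°, forward 4.9 m, then turn left 43°, forward 6.3 m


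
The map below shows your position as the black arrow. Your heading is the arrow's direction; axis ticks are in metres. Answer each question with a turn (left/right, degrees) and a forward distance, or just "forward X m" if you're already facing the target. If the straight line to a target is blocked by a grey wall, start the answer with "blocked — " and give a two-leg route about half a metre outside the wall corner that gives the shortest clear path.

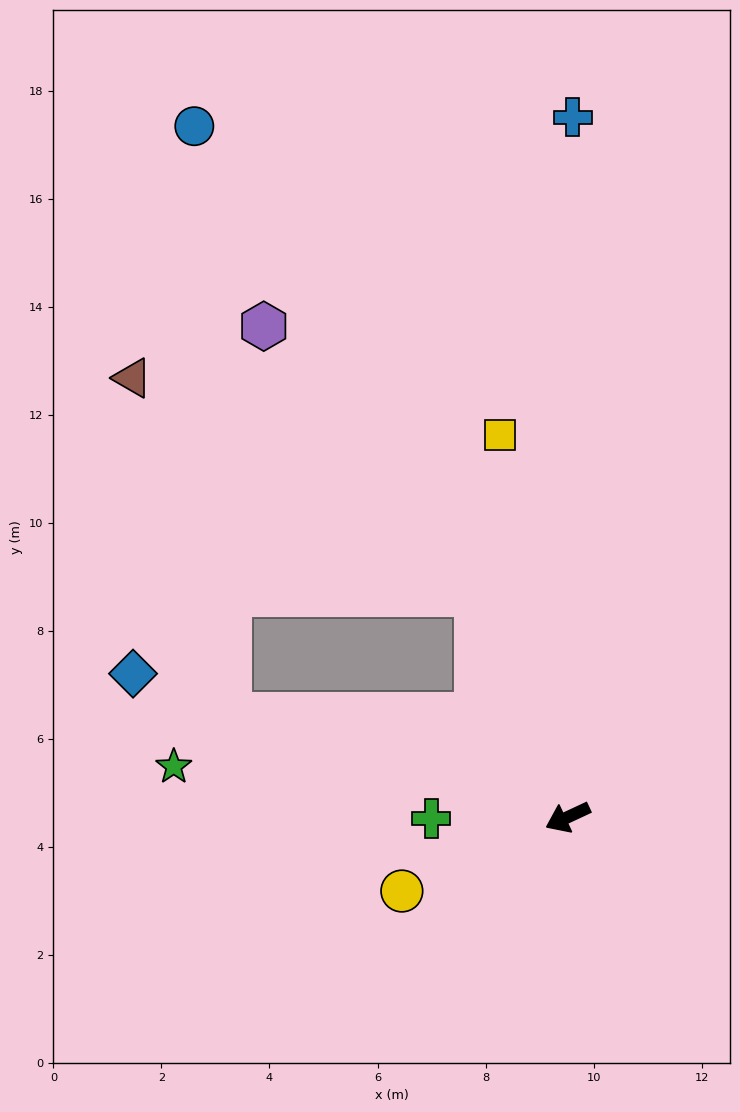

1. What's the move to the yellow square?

turn right 105°, forward 7.2 m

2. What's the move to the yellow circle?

forward 3.4 m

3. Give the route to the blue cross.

turn right 115°, forward 13.0 m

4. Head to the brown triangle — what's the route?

blocked — turn right 93°, forward 4.5 m, then turn left 36°, forward 7.5 m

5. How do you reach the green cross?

turn right 25°, forward 2.5 m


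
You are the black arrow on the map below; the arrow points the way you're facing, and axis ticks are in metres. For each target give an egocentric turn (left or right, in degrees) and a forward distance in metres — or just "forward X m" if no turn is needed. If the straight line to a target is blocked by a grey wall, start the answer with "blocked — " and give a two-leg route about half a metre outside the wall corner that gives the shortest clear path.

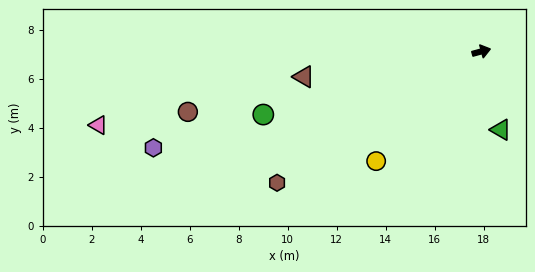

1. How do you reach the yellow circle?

turn right 149°, forward 6.2 m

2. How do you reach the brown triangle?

turn left 173°, forward 7.3 m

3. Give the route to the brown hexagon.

turn right 162°, forward 9.9 m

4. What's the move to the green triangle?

turn right 91°, forward 3.3 m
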